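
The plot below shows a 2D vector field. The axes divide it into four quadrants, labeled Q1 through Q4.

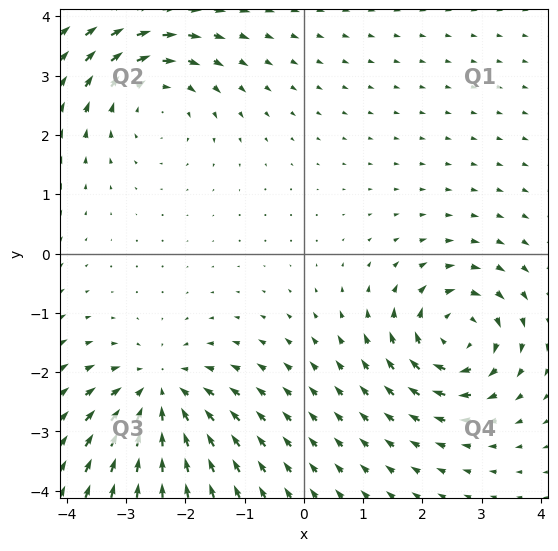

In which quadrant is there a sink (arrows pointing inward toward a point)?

Q3

The sink sits at approximately (-2.4, -2.4), which lies in quadrant Q3. The divergence there is about -5, negative as expected for a sink.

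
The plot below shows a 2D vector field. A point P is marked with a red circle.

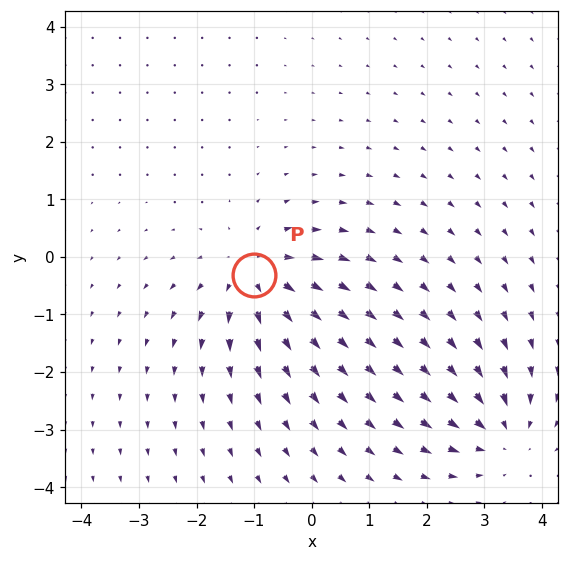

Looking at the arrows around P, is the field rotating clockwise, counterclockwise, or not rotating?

not rotating

Near P at (-1.0, -0.3) the arrows show no circulation. The curl there is ≈0.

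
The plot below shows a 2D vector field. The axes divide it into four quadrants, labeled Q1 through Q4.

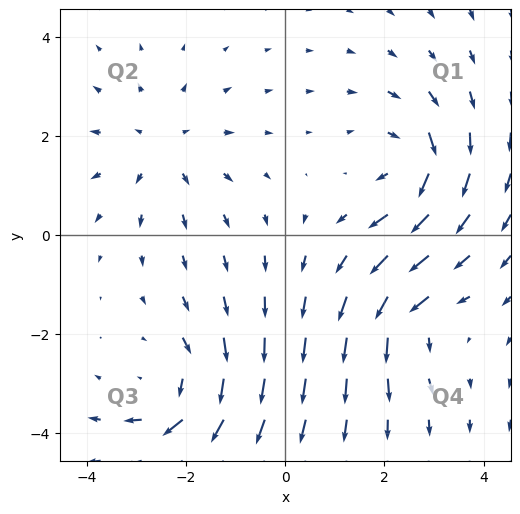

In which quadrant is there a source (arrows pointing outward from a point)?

Q2

The source sits at approximately (-2.5, 1.8), which lies in quadrant Q2. The divergence there is about +3, positive as expected for a source.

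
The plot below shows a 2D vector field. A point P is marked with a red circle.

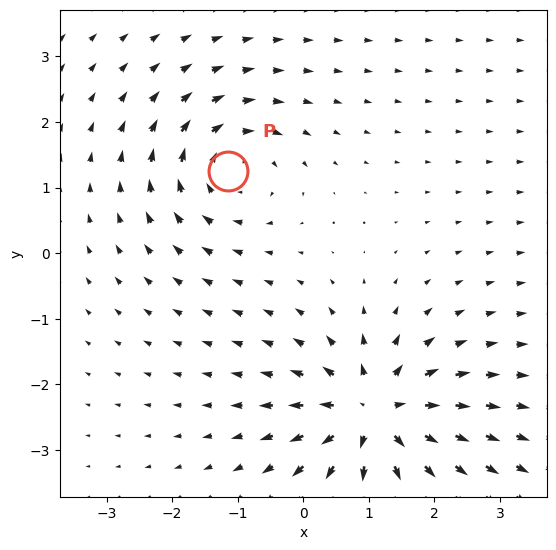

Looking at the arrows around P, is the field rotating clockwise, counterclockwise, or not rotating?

Near P at (-1.1, 1.3) the arrows circulate clockwise. The curl (z-component) there is about -3; negative curl means clockwise rotation.

clockwise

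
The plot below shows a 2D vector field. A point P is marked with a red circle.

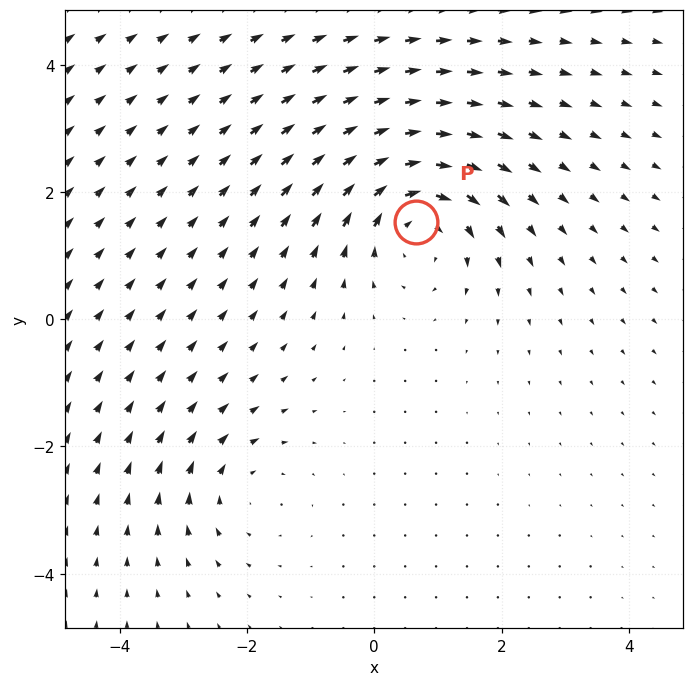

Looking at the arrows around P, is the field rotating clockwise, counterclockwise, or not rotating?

clockwise

Near P at (0.7, 1.5) the arrows circulate clockwise. The curl (z-component) there is about -5; negative curl means clockwise rotation.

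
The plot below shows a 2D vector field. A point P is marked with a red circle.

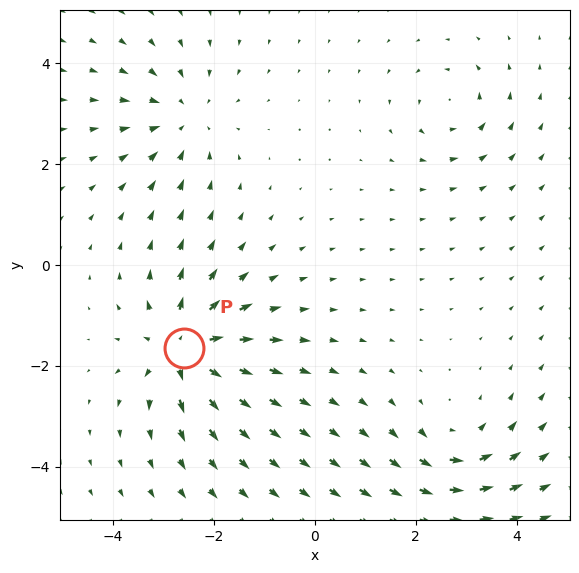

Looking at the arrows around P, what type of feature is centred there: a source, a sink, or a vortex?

At P (-2.6, -1.7) the arrows spread outward. Divergence about +6, curl ≈0 — positive divergence with near-zero curl is a source.

source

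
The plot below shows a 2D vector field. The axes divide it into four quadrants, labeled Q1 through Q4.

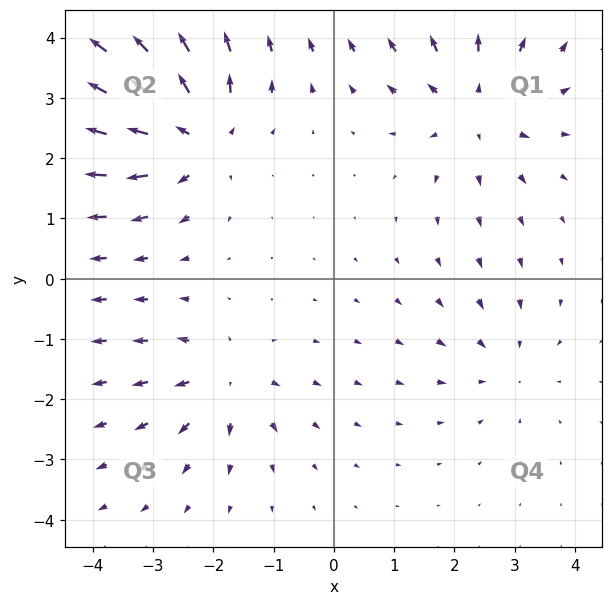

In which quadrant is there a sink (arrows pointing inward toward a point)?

The sink sits at approximately (2.9, -1.4), which lies in quadrant Q4. The divergence there is about -2, negative as expected for a sink.

Q4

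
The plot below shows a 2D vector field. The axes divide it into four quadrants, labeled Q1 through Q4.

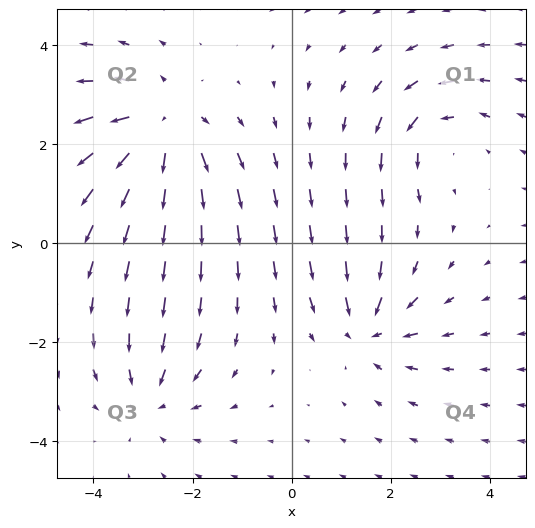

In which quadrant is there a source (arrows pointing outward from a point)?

The source sits at approximately (-2.6, 2.4), which lies in quadrant Q2. The divergence there is about +4, positive as expected for a source.

Q2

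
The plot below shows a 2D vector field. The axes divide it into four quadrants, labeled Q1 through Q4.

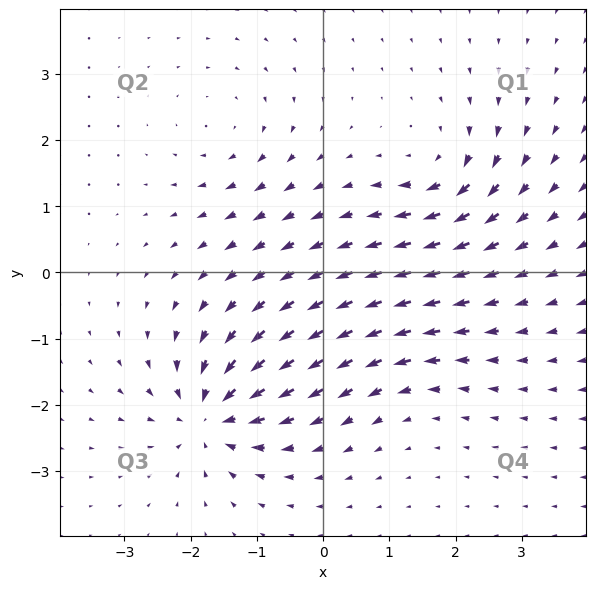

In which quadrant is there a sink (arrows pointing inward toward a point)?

The sink sits at approximately (-1.7, -2.2), which lies in quadrant Q3. The divergence there is about -7, negative as expected for a sink.

Q3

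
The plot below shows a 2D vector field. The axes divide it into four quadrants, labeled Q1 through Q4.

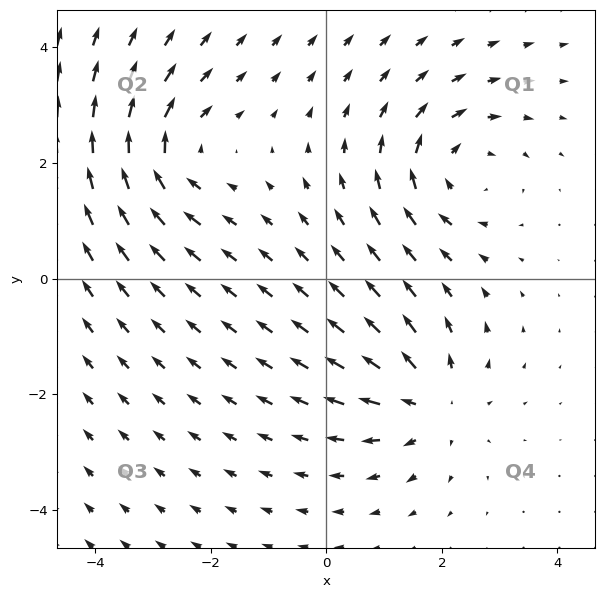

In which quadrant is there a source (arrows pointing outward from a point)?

Q4

The source sits at approximately (1.8, -2.2), which lies in quadrant Q4. The divergence there is about +4, positive as expected for a source.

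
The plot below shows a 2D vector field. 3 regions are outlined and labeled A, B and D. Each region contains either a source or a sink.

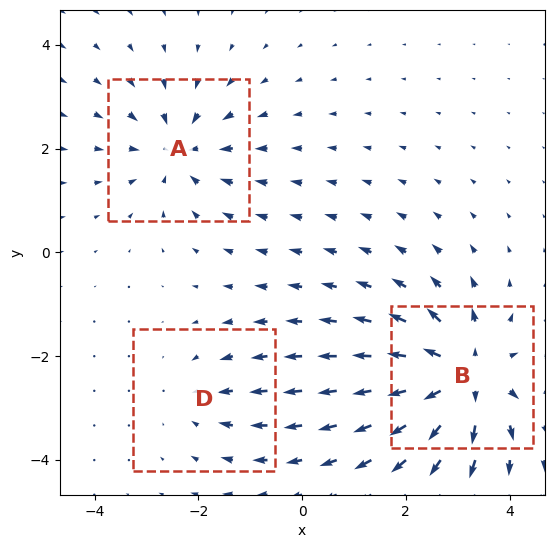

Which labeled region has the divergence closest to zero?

Divergence at each region's feature centre — A: about -3, B: about +5, D: about -2. Region D is closest to zero.

D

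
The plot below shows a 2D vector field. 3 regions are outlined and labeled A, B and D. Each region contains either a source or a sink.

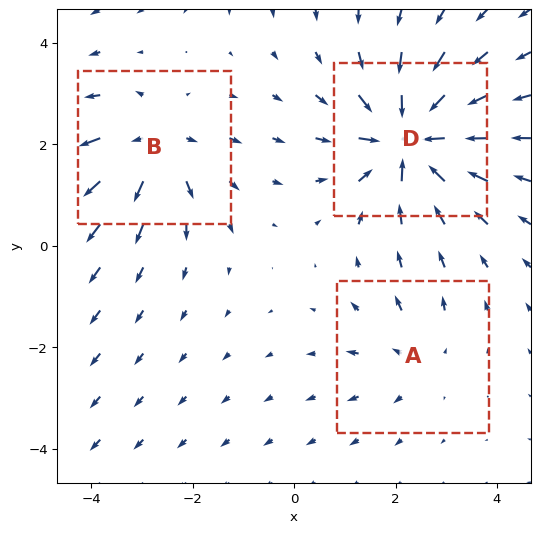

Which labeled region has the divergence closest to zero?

A

Divergence at each region's feature centre — A: about +2, B: about +4, D: about -6. Region A is closest to zero.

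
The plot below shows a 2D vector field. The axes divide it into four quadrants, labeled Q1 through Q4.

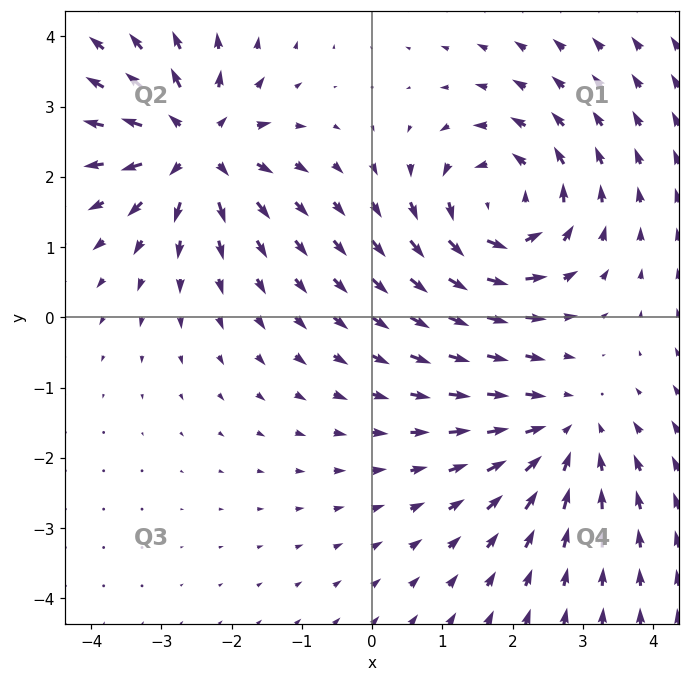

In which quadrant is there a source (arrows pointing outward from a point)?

Q2

The source sits at approximately (-2.5, 2.4), which lies in quadrant Q2. The divergence there is about +6, positive as expected for a source.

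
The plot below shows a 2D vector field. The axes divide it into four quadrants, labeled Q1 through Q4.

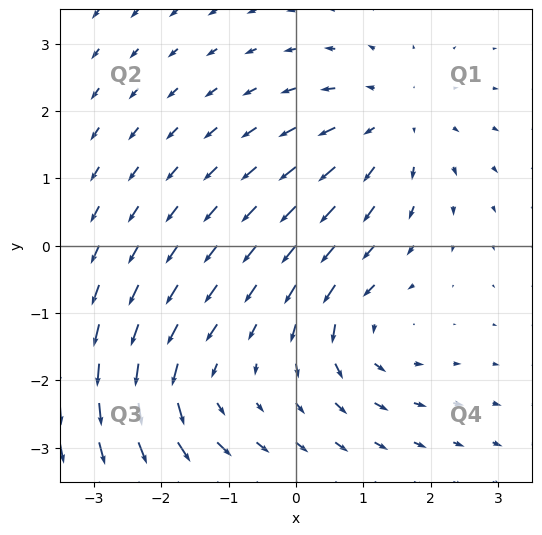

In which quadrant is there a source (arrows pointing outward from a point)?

The source sits at approximately (1.4, 1.8), which lies in quadrant Q1. The divergence there is about +3, positive as expected for a source.

Q1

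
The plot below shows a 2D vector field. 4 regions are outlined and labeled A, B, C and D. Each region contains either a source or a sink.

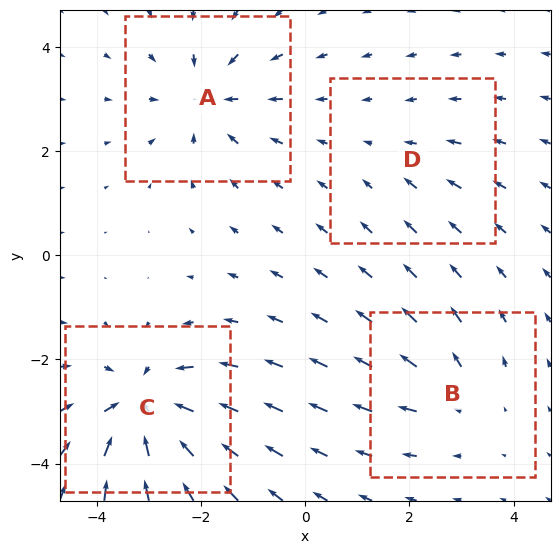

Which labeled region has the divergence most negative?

Divergence at each region's feature centre — A: about -5, B: about +3, C: about -7, D: about -2. Region C is most negative.

C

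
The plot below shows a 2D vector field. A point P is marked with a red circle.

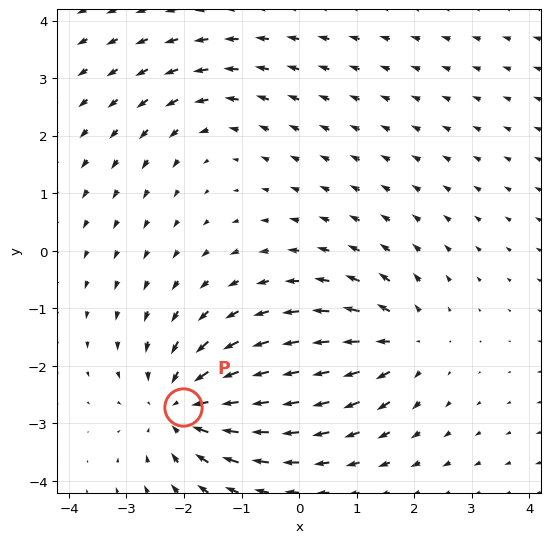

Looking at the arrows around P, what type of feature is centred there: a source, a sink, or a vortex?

At P (-2.0, -2.7) the arrows converge inward. Divergence about -4, curl ≈0 — negative divergence with near-zero curl is a sink.

sink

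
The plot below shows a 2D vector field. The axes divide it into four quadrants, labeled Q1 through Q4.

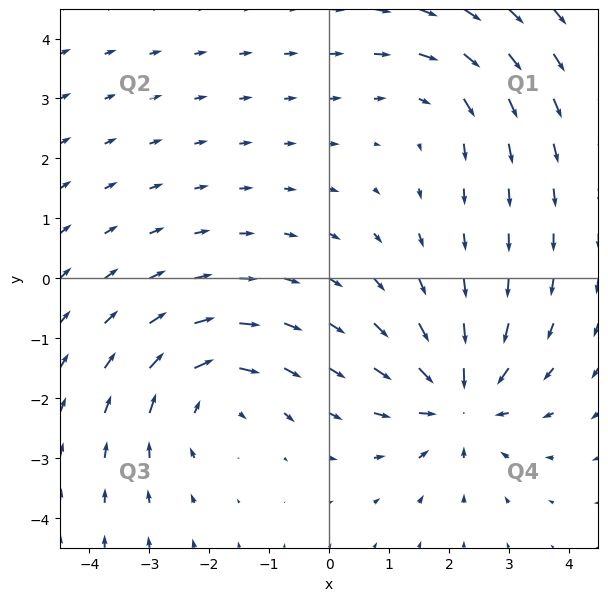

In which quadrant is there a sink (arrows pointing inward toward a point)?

Q4

The sink sits at approximately (2.2, -2.0), which lies in quadrant Q4. The divergence there is about -6, negative as expected for a sink.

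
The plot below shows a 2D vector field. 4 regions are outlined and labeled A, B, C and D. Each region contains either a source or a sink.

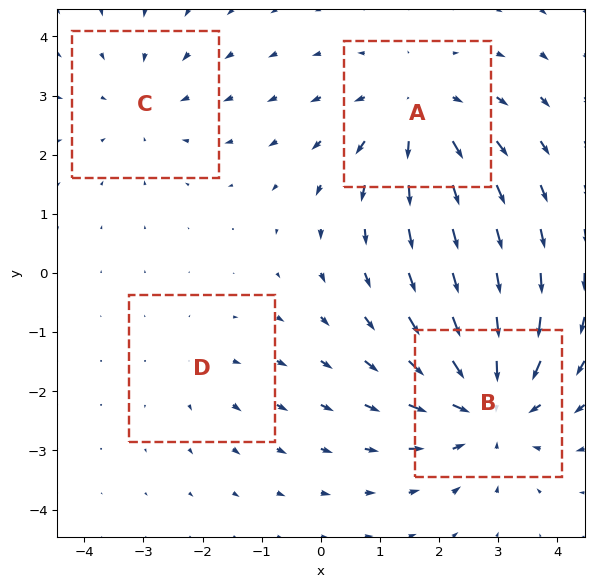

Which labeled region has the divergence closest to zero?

D

Divergence at each region's feature centre — A: about +4, B: about -6, C: about -3, D: about +2. Region D is closest to zero.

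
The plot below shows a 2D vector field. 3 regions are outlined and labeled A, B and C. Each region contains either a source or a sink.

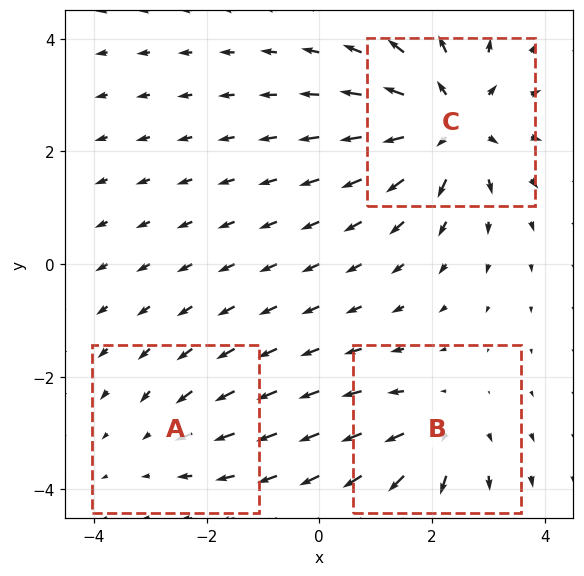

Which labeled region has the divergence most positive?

Divergence at each region's feature centre — A: about -2, B: about +3, C: about +5. Region C is most positive.

C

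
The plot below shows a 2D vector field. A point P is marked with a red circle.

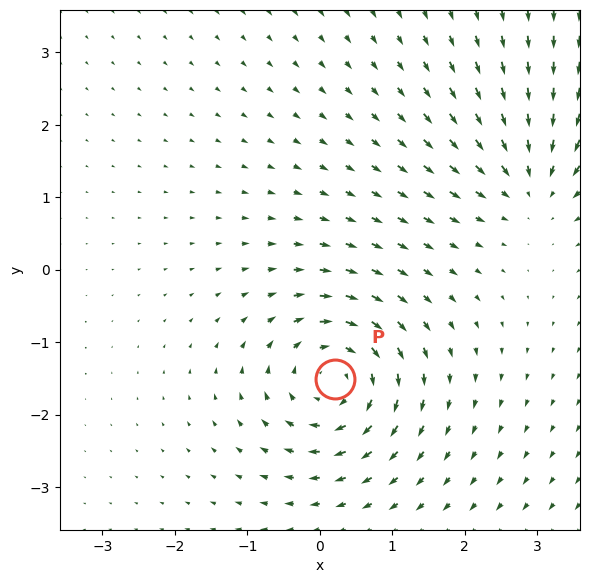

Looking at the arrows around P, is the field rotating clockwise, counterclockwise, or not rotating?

Near P at (0.2, -1.5) the arrows circulate clockwise. The curl (z-component) there is about -6; negative curl means clockwise rotation.

clockwise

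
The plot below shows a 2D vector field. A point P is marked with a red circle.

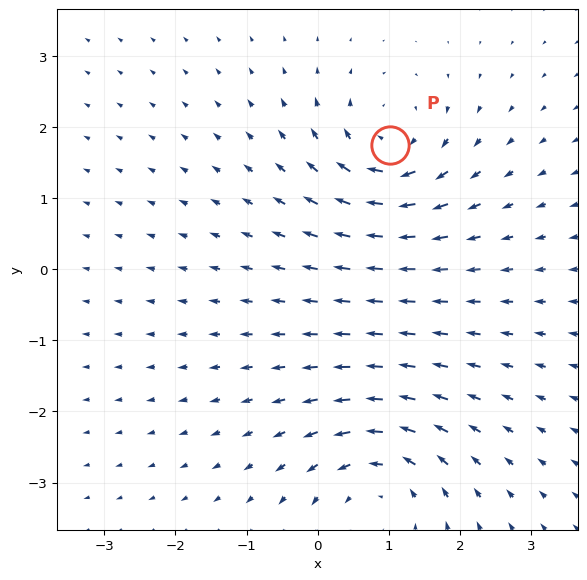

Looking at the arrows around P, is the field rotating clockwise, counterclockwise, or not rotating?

Near P at (1.0, 1.8) the arrows circulate clockwise. The curl (z-component) there is about -5; negative curl means clockwise rotation.

clockwise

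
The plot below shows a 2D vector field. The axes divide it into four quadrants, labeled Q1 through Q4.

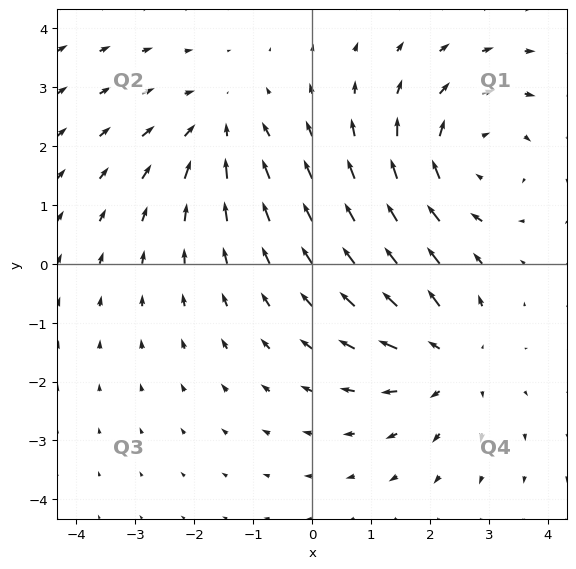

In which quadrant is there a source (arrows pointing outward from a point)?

Q4

The source sits at approximately (2.3, -1.6), which lies in quadrant Q4. The divergence there is about +4, positive as expected for a source.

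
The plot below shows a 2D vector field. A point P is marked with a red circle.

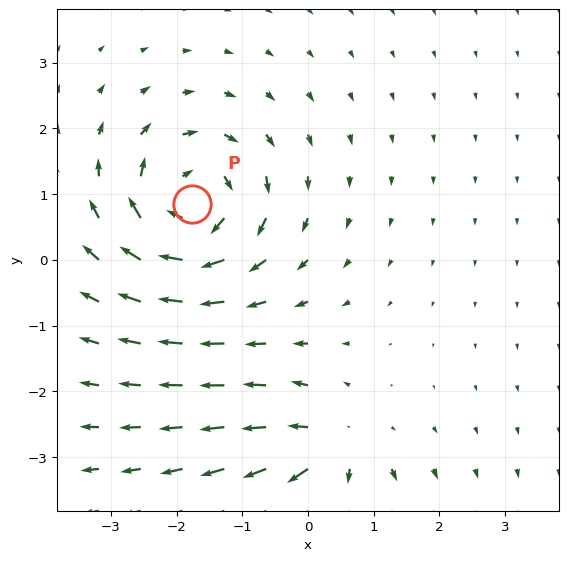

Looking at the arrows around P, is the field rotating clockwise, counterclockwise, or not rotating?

clockwise

Near P at (-1.8, 0.9) the arrows circulate clockwise. The curl (z-component) there is about -5; negative curl means clockwise rotation.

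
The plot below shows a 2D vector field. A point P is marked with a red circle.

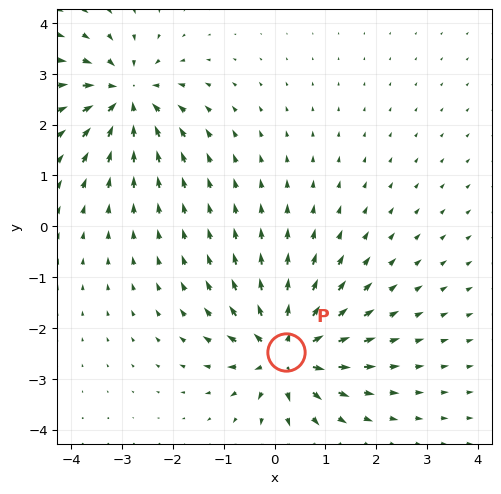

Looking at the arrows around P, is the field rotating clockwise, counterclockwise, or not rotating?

not rotating

Near P at (0.2, -2.5) the arrows show no circulation. The curl there is ≈0.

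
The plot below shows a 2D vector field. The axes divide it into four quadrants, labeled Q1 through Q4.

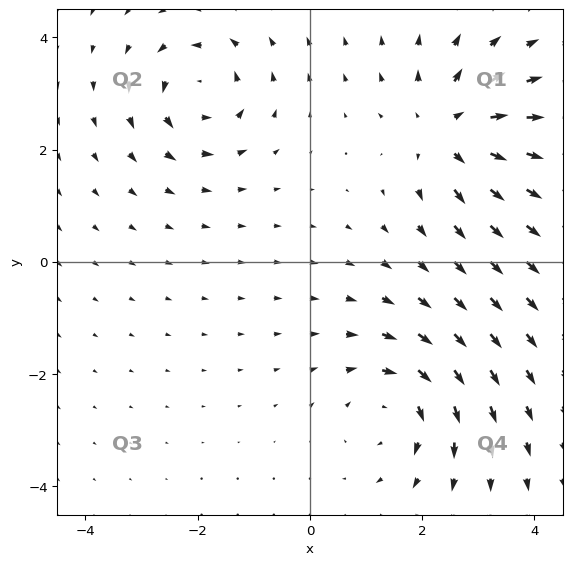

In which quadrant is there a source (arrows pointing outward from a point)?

Q1

The source sits at approximately (2.5, 2.3), which lies in quadrant Q1. The divergence there is about +4, positive as expected for a source.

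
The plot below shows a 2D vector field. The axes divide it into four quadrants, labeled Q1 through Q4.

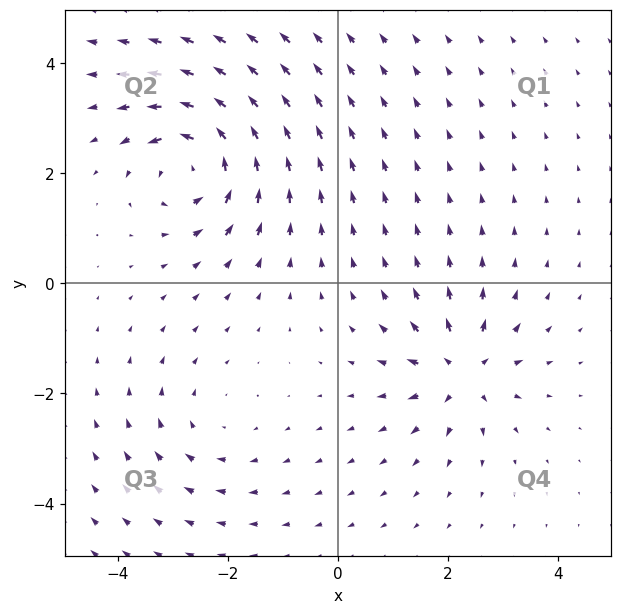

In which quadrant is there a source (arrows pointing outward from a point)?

Q4

The source sits at approximately (2.3, -1.6), which lies in quadrant Q4. The divergence there is about +5, positive as expected for a source.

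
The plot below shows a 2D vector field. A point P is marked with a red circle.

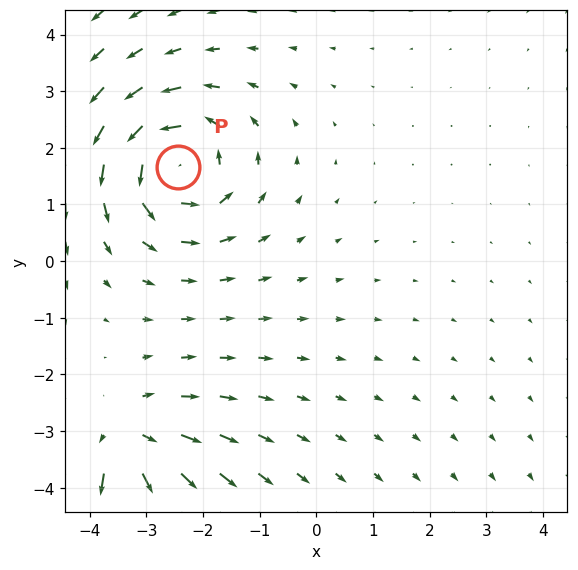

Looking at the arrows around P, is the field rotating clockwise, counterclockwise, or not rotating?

counterclockwise

Near P at (-2.4, 1.7) the arrows circulate counterclockwise. The curl (z-component) there is about +4; positive curl means counterclockwise rotation.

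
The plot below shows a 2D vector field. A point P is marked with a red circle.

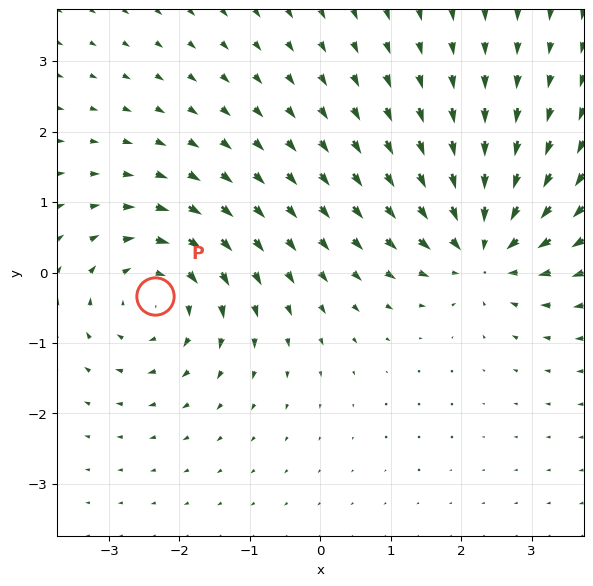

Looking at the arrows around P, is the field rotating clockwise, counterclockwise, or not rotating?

Near P at (-2.4, -0.3) the arrows circulate clockwise. The curl (z-component) there is about -4; negative curl means clockwise rotation.

clockwise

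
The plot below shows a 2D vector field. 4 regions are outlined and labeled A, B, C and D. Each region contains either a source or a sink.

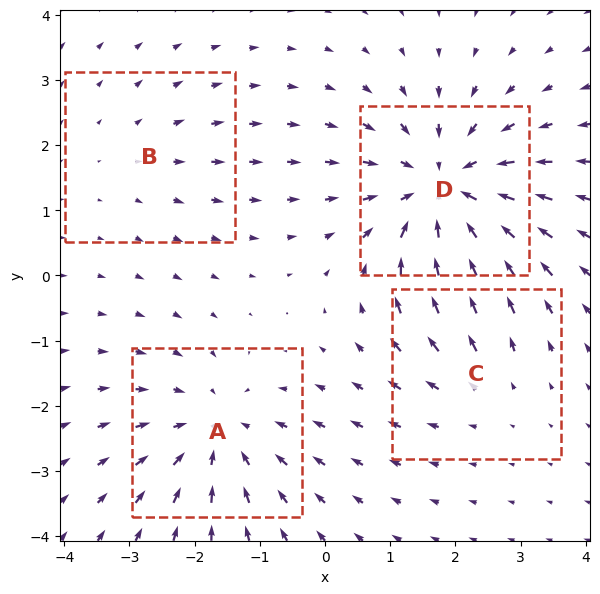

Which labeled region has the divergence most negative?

Divergence at each region's feature centre — A: about -4, B: about +2, C: about +2, D: about -6. Region D is most negative.

D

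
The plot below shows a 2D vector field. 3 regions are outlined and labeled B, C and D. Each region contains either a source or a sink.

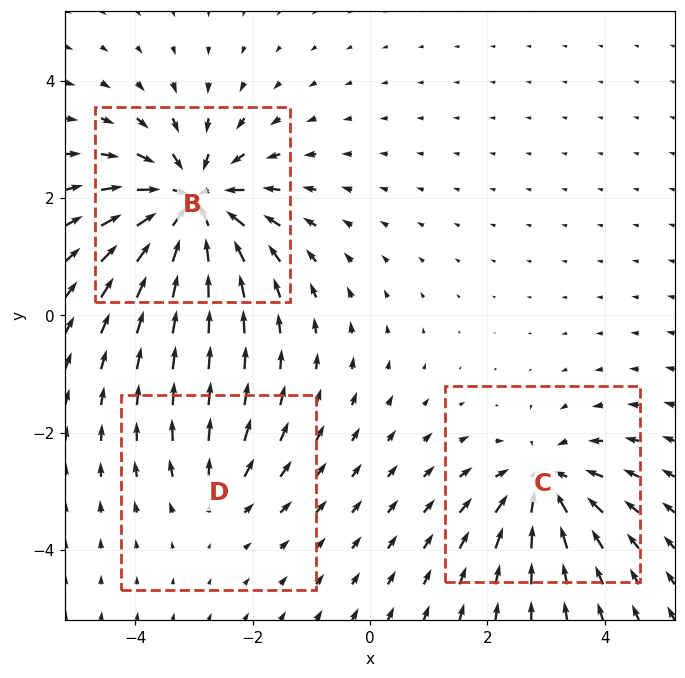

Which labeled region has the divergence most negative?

B

Divergence at each region's feature centre — B: about -6, C: about -4, D: about +2. Region B is most negative.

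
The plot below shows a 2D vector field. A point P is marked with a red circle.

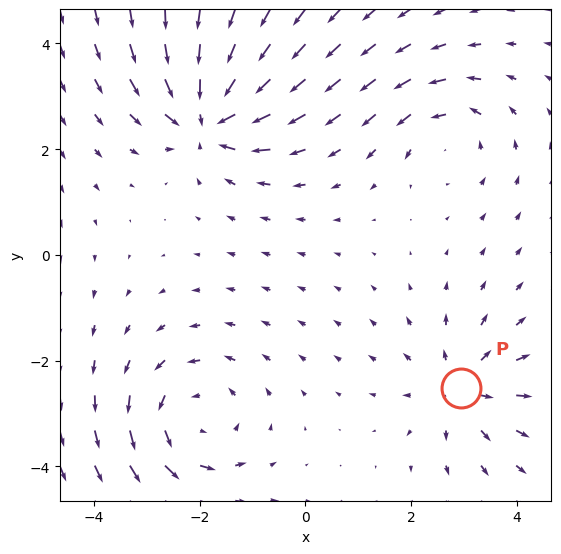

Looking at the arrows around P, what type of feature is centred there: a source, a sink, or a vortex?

source

At P (2.9, -2.5) the arrows spread outward. Divergence about +4, curl ≈0 — positive divergence with near-zero curl is a source.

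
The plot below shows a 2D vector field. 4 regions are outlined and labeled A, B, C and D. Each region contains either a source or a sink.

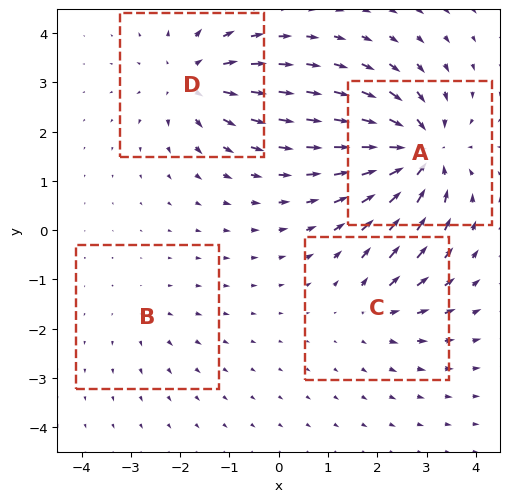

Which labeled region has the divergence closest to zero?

B

Divergence at each region's feature centre — A: about -8, B: about +2, C: about +4, D: about +6. Region B is closest to zero.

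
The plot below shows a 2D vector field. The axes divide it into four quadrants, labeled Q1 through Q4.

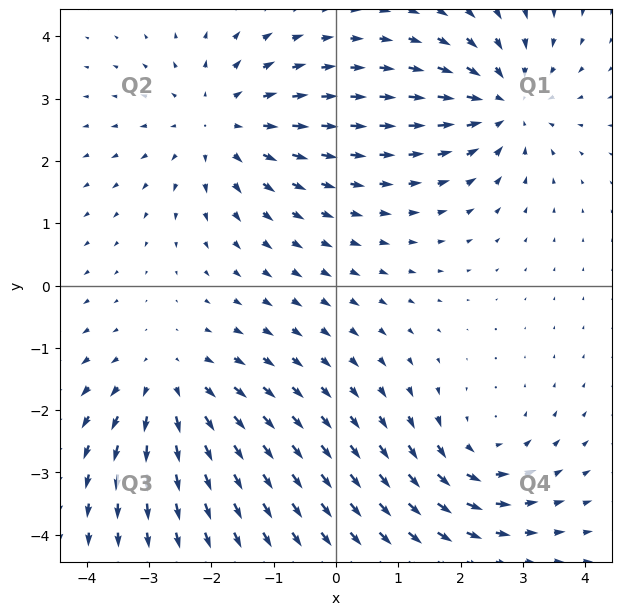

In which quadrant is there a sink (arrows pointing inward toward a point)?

Q1

The sink sits at approximately (2.7, 2.9), which lies in quadrant Q1. The divergence there is about -3, negative as expected for a sink.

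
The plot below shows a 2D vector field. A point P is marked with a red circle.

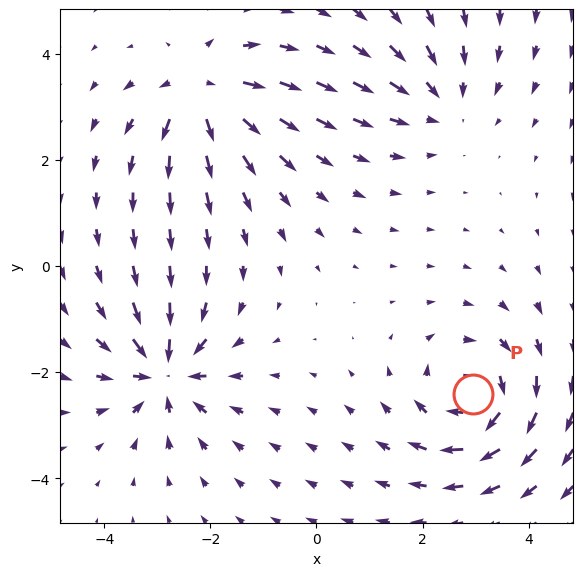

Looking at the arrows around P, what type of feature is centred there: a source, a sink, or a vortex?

vortex

At P (2.9, -2.4) the arrows circulate clockwise. Divergence ≈0, curl about -5 — near-zero divergence with nonzero curl is a vortex.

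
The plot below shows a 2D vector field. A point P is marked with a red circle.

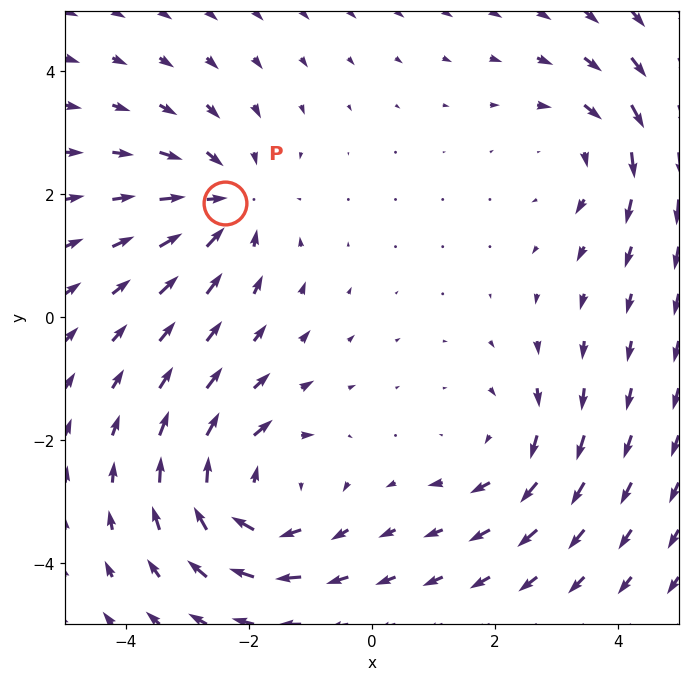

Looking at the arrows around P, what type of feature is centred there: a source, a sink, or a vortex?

sink

At P (-2.4, 1.9) the arrows converge inward. Divergence about -3, curl ≈0 — negative divergence with near-zero curl is a sink.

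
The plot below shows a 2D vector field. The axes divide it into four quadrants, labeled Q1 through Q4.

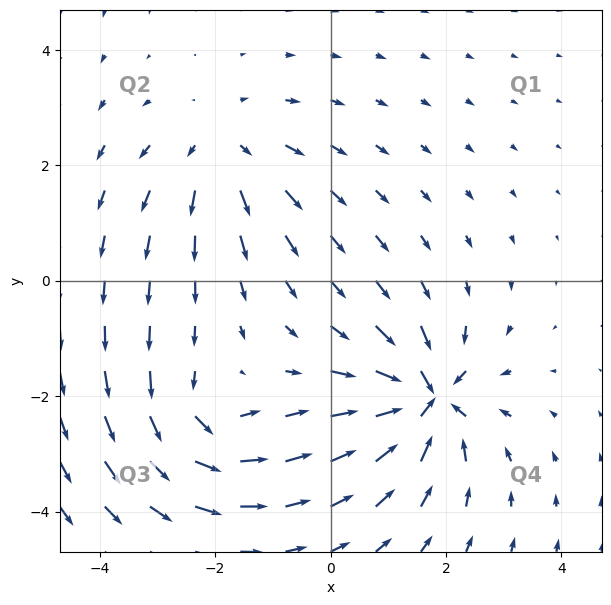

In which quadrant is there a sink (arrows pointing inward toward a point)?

Q4

The sink sits at approximately (1.7, -2.1), which lies in quadrant Q4. The divergence there is about -7, negative as expected for a sink.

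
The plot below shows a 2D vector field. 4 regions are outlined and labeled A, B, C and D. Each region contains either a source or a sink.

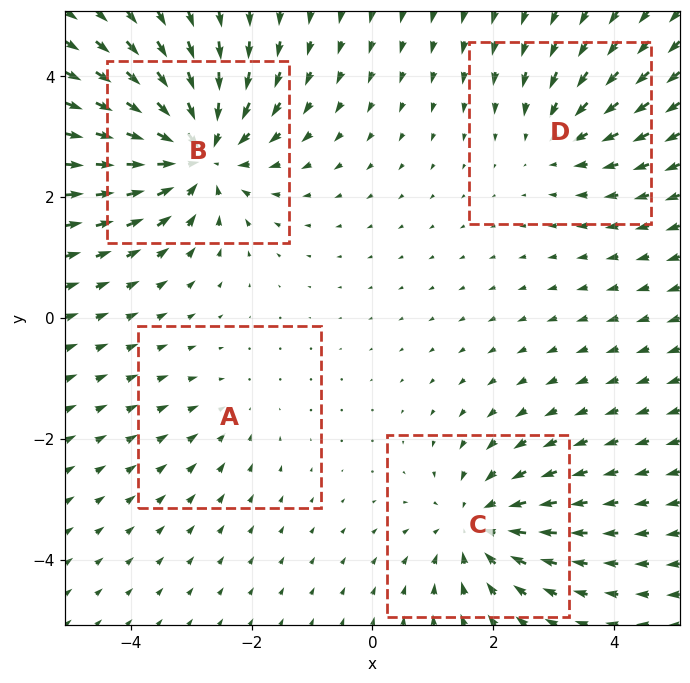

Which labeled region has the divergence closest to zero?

A

Divergence at each region's feature centre — A: about -2, B: about -7, C: about -5, D: about -3. Region A is closest to zero.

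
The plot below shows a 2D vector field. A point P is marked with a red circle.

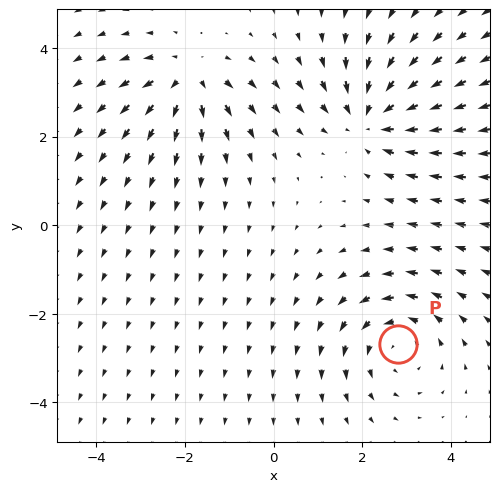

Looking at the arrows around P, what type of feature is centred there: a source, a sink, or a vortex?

vortex

At P (2.8, -2.7) the arrows circulate counterclockwise. Divergence ≈0, curl about +3 — near-zero divergence with nonzero curl is a vortex.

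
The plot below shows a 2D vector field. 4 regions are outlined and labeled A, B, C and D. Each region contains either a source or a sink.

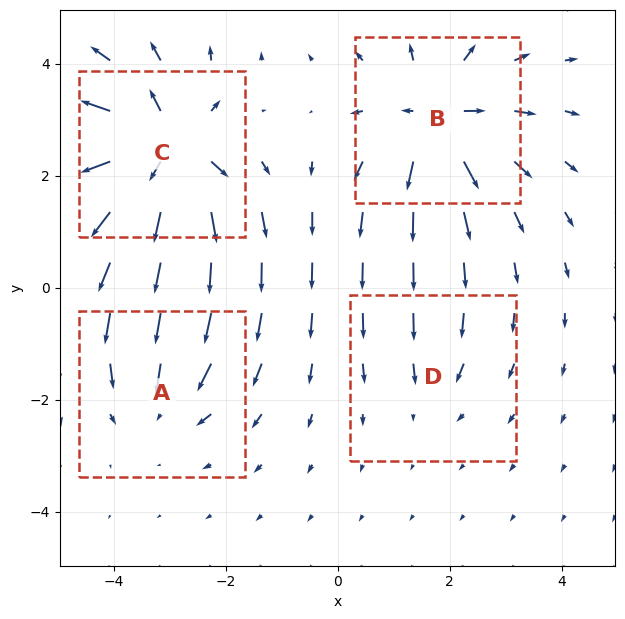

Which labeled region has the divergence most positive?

Divergence at each region's feature centre — A: about -4, B: about +6, C: about +8, D: about -2. Region C is most positive.

C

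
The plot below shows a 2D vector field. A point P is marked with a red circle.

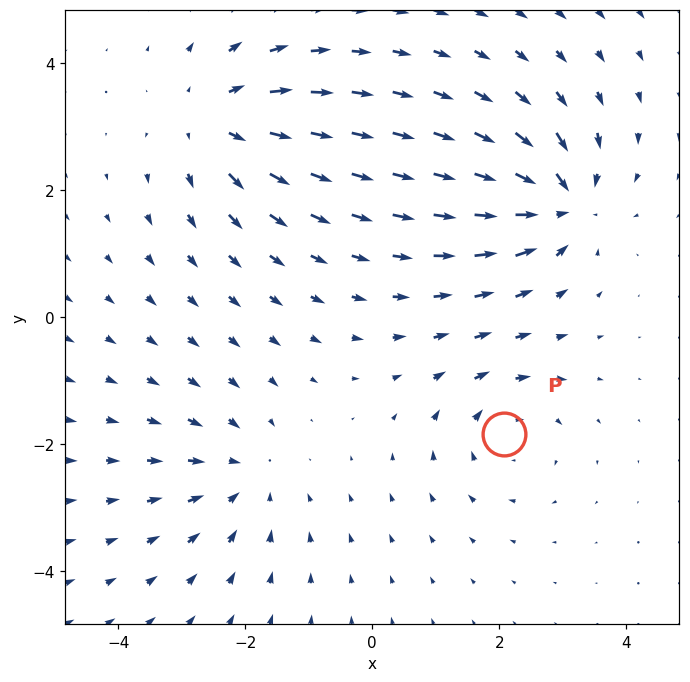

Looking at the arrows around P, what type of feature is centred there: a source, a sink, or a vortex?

At P (2.1, -1.8) the arrows circulate clockwise. Divergence ≈0, curl about -4 — near-zero divergence with nonzero curl is a vortex.

vortex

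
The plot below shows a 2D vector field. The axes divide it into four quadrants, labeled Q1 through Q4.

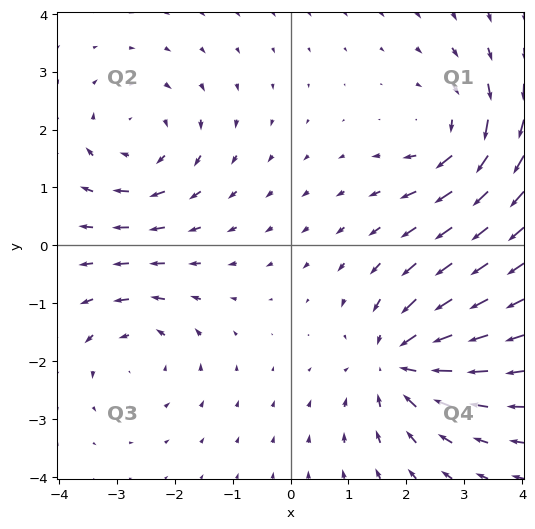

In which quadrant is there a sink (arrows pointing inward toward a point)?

The sink sits at approximately (1.9, -2.0), which lies in quadrant Q4. The divergence there is about -5, negative as expected for a sink.

Q4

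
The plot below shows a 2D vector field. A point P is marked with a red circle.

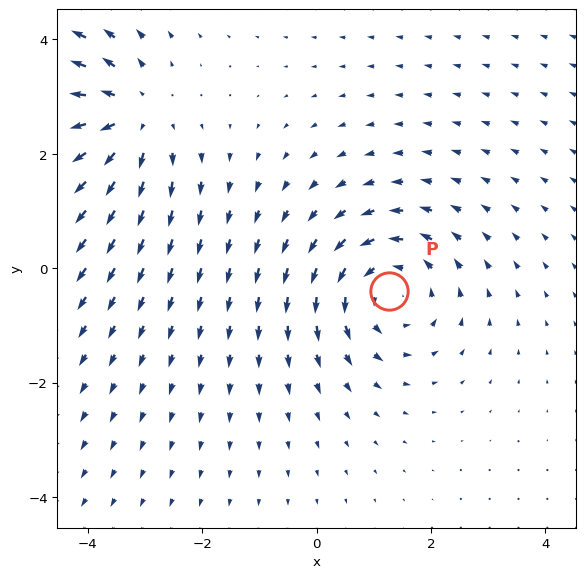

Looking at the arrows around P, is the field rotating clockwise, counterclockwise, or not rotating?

counterclockwise

Near P at (1.3, -0.4) the arrows circulate counterclockwise. The curl (z-component) there is about +5; positive curl means counterclockwise rotation.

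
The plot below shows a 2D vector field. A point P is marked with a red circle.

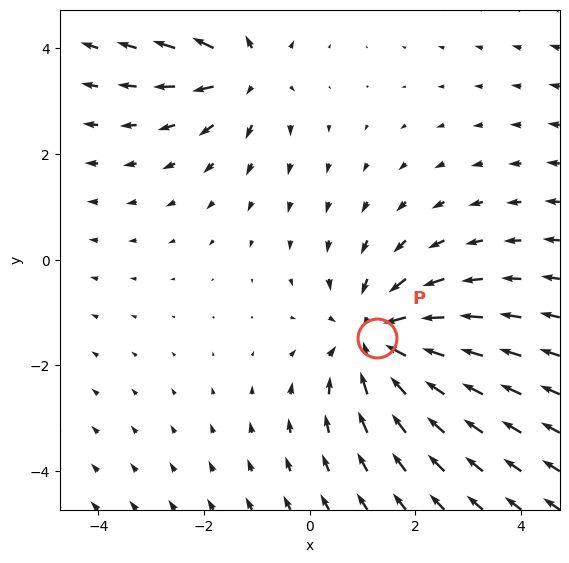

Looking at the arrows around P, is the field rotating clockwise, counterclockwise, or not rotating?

Near P at (1.3, -1.5) the arrows show no circulation. The curl there is ≈0.

not rotating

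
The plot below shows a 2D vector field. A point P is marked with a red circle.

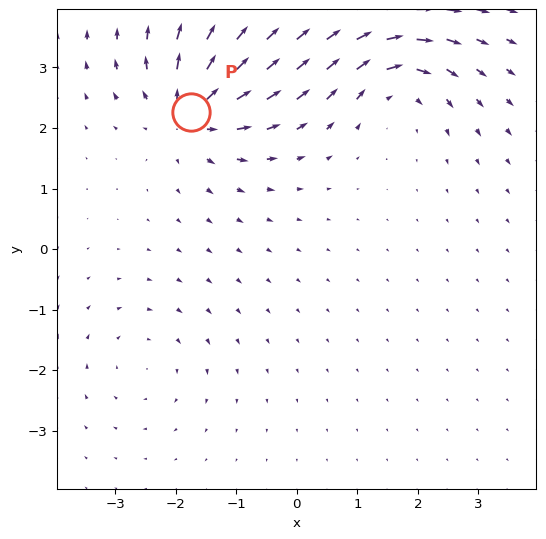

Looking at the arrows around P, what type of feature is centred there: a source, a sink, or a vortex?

source

At P (-1.7, 2.3) the arrows spread outward. Divergence about +6, curl ≈0 — positive divergence with near-zero curl is a source.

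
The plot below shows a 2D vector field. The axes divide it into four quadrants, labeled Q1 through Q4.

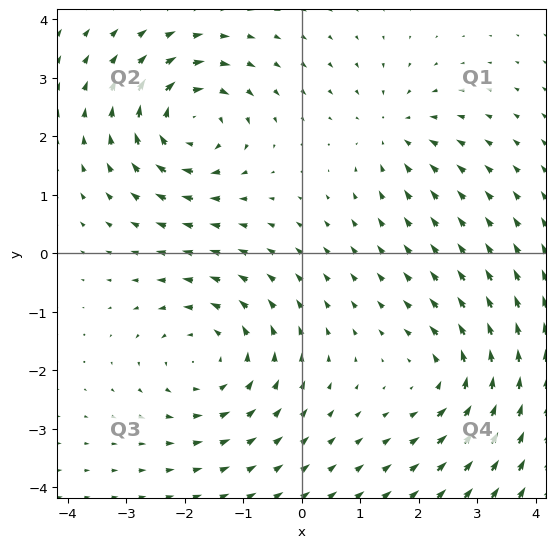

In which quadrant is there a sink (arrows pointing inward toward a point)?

Q1

The sink sits at approximately (1.6, 2.1), which lies in quadrant Q1. The divergence there is about -3, negative as expected for a sink.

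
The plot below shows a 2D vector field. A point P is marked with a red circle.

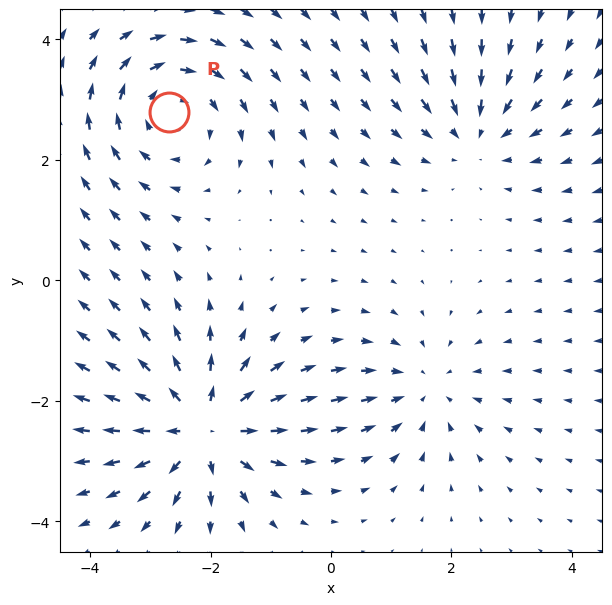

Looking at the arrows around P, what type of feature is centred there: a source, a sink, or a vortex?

vortex

At P (-2.7, 2.8) the arrows circulate clockwise. Divergence ≈0, curl about -4 — near-zero divergence with nonzero curl is a vortex.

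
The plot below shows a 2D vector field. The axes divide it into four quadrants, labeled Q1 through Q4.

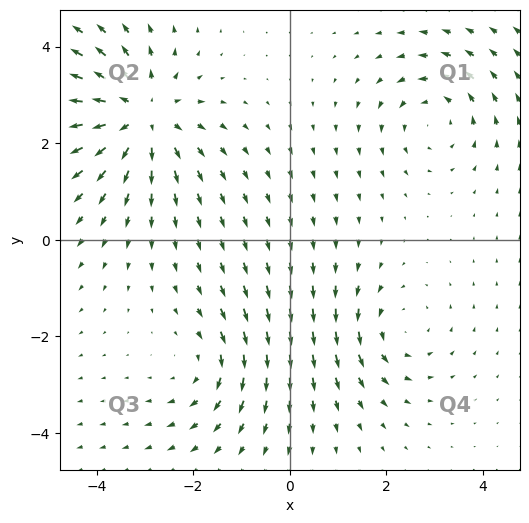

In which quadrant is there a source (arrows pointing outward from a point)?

The source sits at approximately (-3.1, 2.6), which lies in quadrant Q2. The divergence there is about +4, positive as expected for a source.

Q2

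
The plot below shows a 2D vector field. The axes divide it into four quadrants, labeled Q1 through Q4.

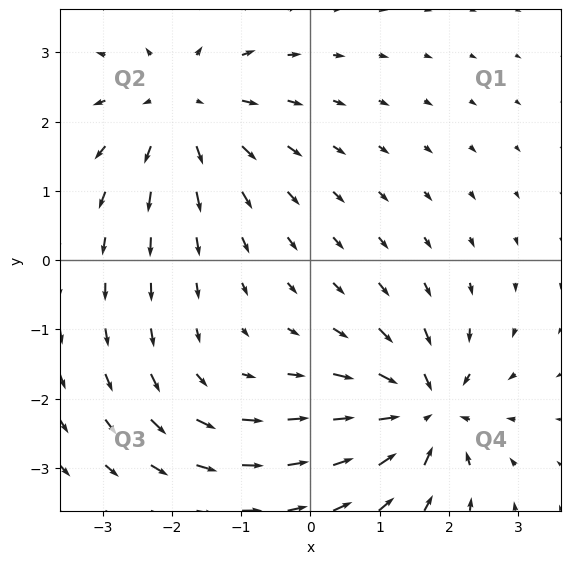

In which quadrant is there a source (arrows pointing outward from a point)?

Q2

The source sits at approximately (-1.9, 2.2), which lies in quadrant Q2. The divergence there is about +4, positive as expected for a source.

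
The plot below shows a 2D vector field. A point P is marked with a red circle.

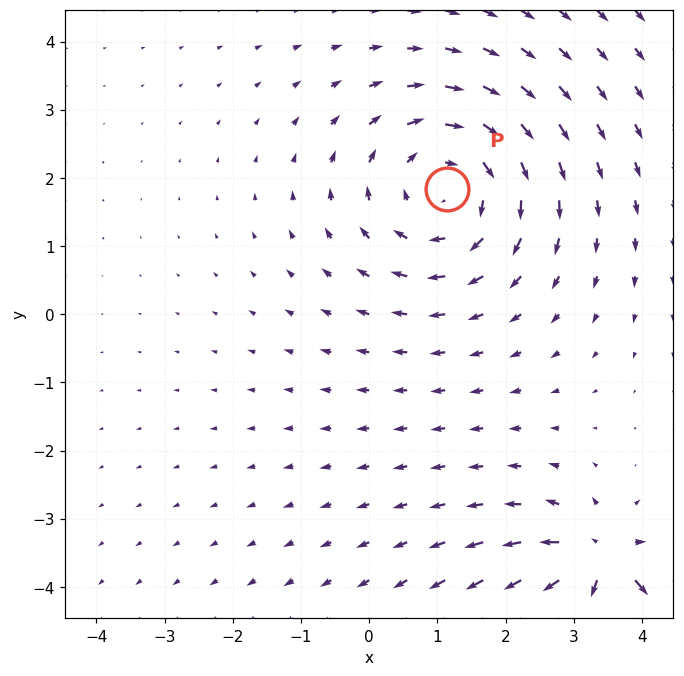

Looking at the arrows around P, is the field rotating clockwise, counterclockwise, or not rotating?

clockwise

Near P at (1.1, 1.8) the arrows circulate clockwise. The curl (z-component) there is about -4; negative curl means clockwise rotation.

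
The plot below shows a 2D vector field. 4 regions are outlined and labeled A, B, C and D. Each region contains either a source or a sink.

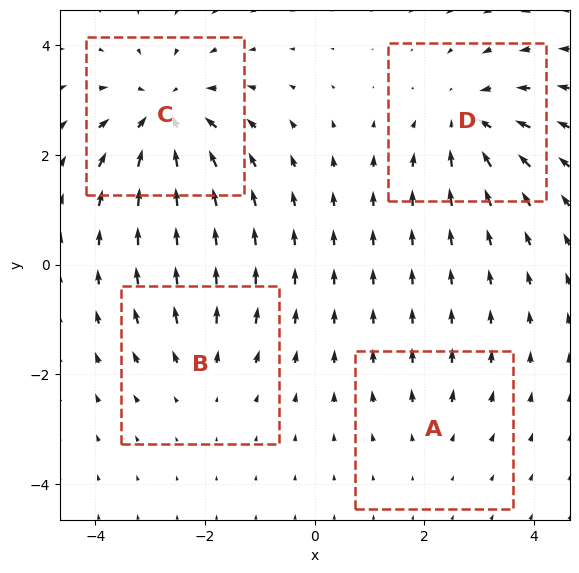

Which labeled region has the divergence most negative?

Divergence at each region's feature centre — A: about +2, B: about +3, C: about -6, D: about -5. Region C is most negative.

C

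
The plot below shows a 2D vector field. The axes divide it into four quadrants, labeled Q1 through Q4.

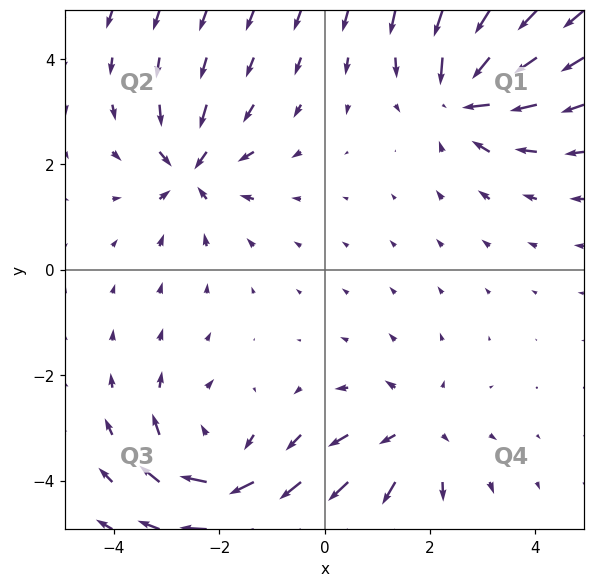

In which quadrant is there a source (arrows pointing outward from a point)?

The source sits at approximately (1.7, -3.1), which lies in quadrant Q4. The divergence there is about +3, positive as expected for a source.

Q4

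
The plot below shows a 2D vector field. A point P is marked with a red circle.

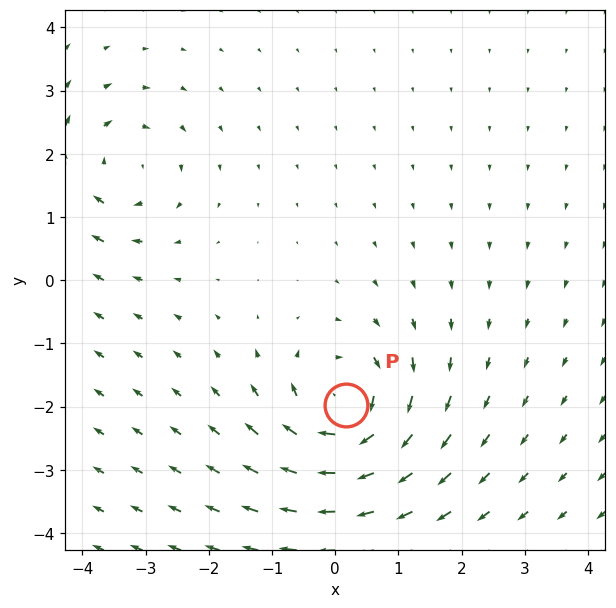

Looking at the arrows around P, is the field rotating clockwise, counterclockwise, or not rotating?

Near P at (0.2, -2.0) the arrows circulate clockwise. The curl (z-component) there is about -6; negative curl means clockwise rotation.

clockwise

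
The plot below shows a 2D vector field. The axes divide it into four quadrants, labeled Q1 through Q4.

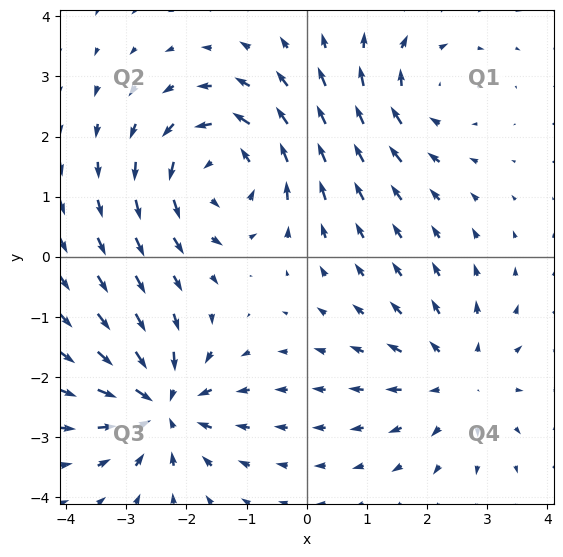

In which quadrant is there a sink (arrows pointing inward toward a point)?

Q3

The sink sits at approximately (-2.4, -2.5), which lies in quadrant Q3. The divergence there is about -5, negative as expected for a sink.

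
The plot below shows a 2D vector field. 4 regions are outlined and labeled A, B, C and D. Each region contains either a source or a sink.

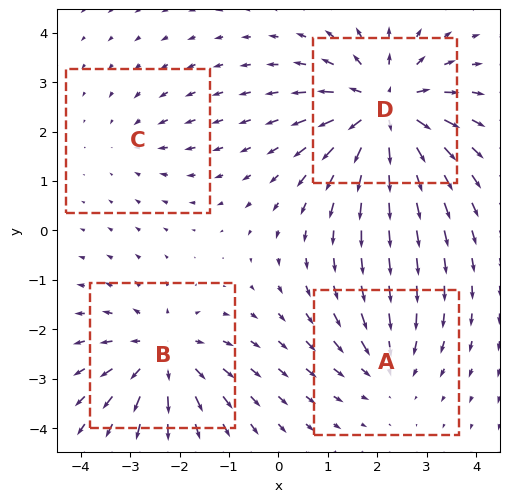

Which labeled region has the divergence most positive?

Divergence at each region's feature centre — A: about -3, B: about +5, C: about -2, D: about +7. Region D is most positive.

D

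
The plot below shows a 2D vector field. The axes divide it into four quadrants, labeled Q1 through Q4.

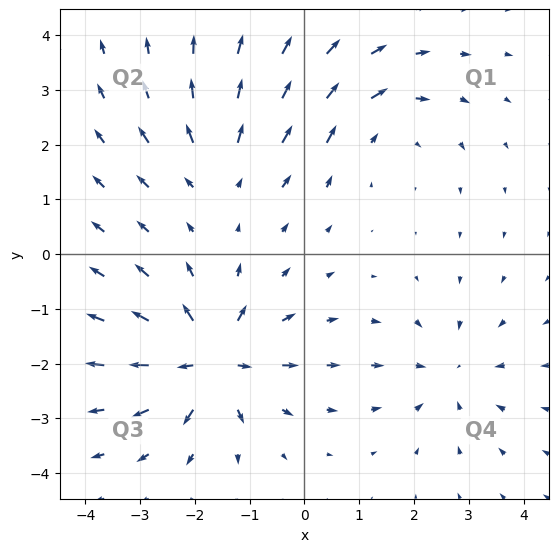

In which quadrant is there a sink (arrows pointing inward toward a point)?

Q4

The sink sits at approximately (2.6, -2.2), which lies in quadrant Q4. The divergence there is about -3, negative as expected for a sink.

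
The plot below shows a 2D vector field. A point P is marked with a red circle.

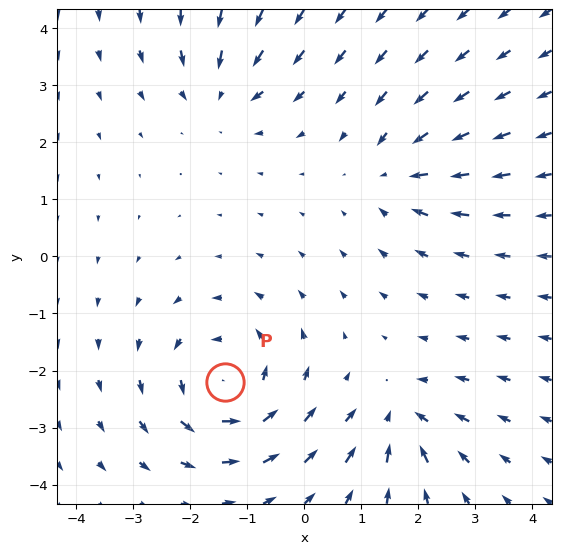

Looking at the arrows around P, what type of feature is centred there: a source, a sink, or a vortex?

At P (-1.4, -2.2) the arrows circulate counterclockwise. Divergence ≈0, curl about +5 — near-zero divergence with nonzero curl is a vortex.

vortex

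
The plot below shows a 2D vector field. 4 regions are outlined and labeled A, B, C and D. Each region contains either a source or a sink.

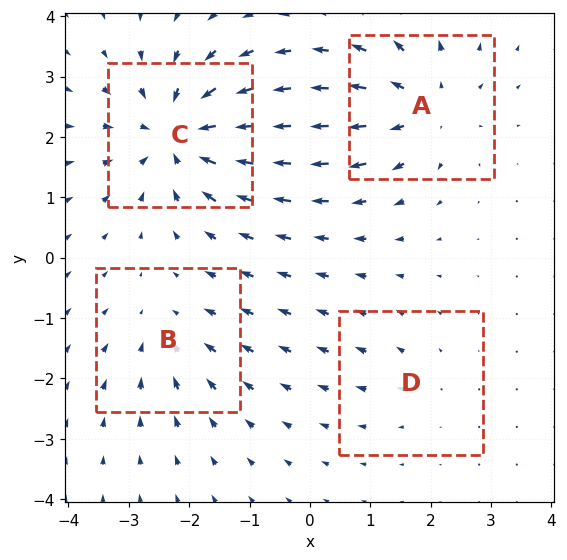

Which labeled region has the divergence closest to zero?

Divergence at each region's feature centre — A: about +5, B: about -3, C: about -7, D: about +2. Region D is closest to zero.

D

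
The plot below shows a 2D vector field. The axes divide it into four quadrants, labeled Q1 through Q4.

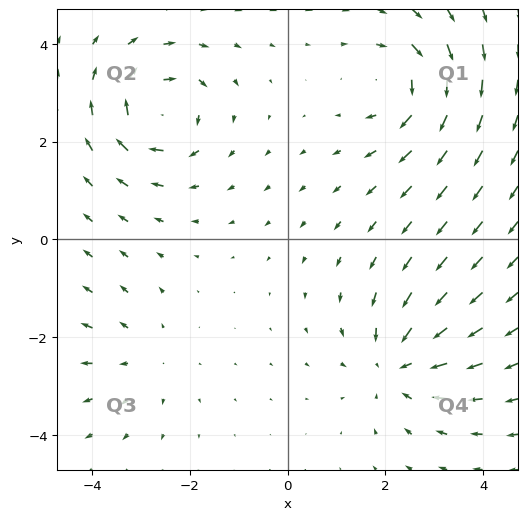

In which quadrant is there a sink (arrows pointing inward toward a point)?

Q4

The sink sits at approximately (2.3, -2.6), which lies in quadrant Q4. The divergence there is about -4, negative as expected for a sink.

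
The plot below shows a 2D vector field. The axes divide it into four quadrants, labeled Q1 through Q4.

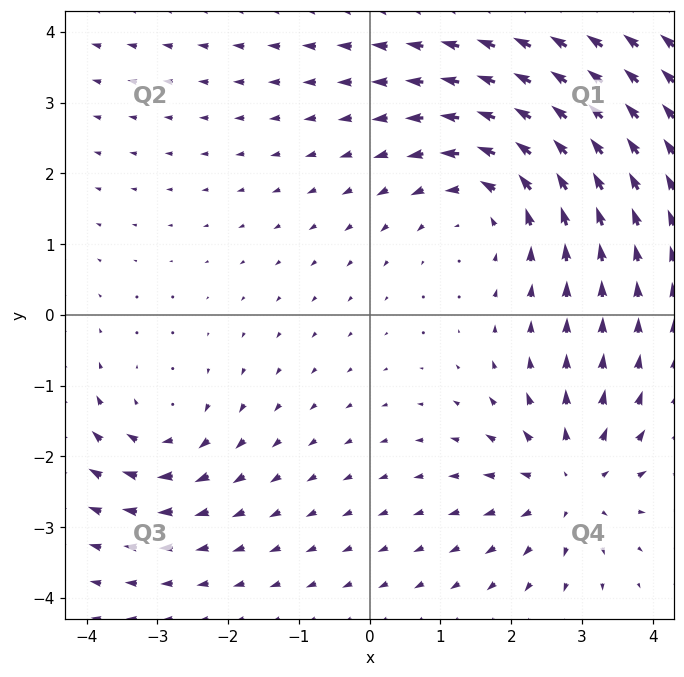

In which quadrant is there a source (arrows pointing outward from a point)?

The source sits at approximately (2.8, -2.4), which lies in quadrant Q4. The divergence there is about +3, positive as expected for a source.

Q4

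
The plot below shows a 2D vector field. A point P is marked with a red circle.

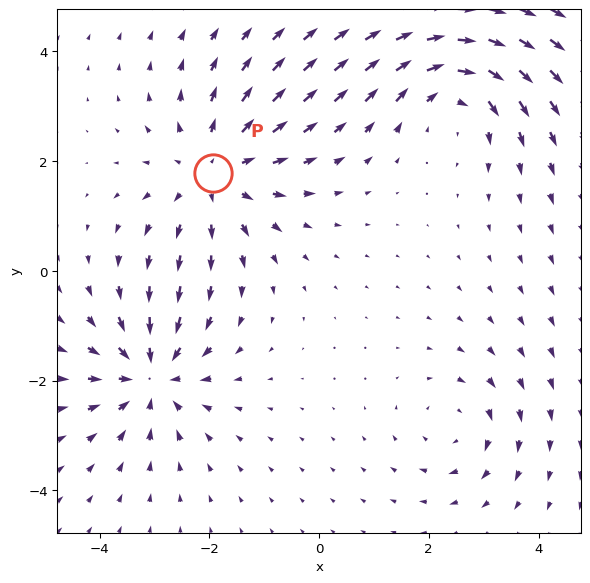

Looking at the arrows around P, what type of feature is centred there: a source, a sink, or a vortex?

At P (-1.9, 1.8) the arrows spread outward. Divergence about +4, curl ≈0 — positive divergence with near-zero curl is a source.

source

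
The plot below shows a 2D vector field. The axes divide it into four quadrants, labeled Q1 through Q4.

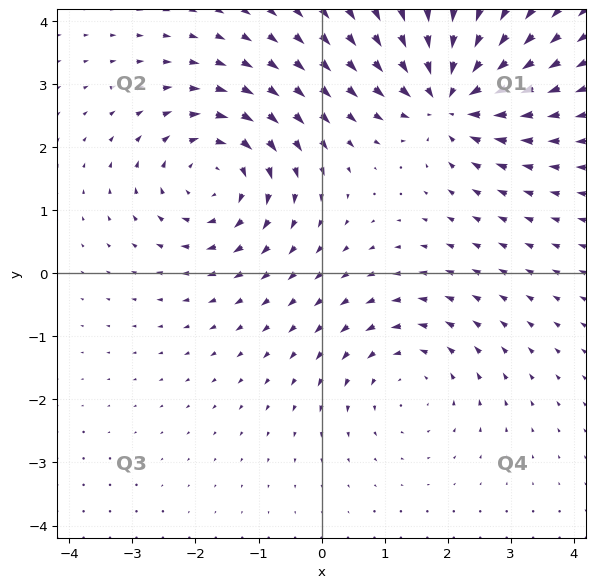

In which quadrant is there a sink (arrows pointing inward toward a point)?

The sink sits at approximately (2.0, 2.8), which lies in quadrant Q1. The divergence there is about -6, negative as expected for a sink.

Q1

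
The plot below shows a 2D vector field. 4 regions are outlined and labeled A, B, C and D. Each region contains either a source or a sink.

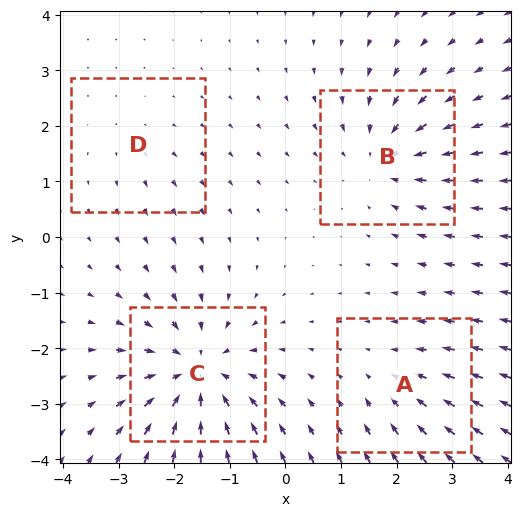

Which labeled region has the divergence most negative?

C

Divergence at each region's feature centre — A: about -3, B: about -5, C: about -7, D: about +2. Region C is most negative.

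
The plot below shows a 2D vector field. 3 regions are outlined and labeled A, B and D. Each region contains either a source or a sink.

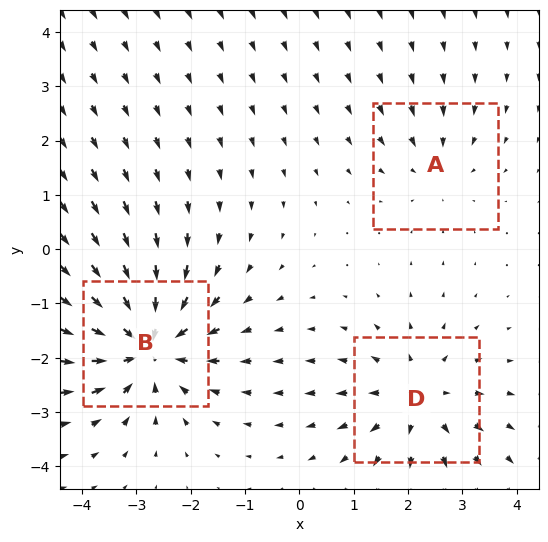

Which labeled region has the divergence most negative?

Divergence at each region's feature centre — A: about -2, B: about -5, D: about +3. Region B is most negative.

B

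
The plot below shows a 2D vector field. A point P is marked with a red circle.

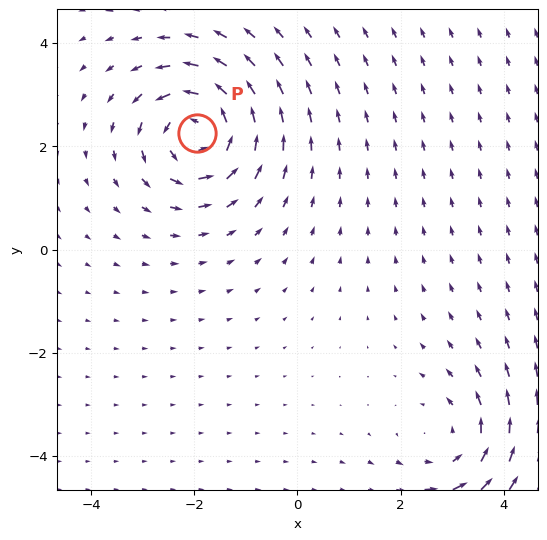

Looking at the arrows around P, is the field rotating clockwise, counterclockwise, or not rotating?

Near P at (-1.9, 2.3) the arrows circulate counterclockwise. The curl (z-component) there is about +6; positive curl means counterclockwise rotation.

counterclockwise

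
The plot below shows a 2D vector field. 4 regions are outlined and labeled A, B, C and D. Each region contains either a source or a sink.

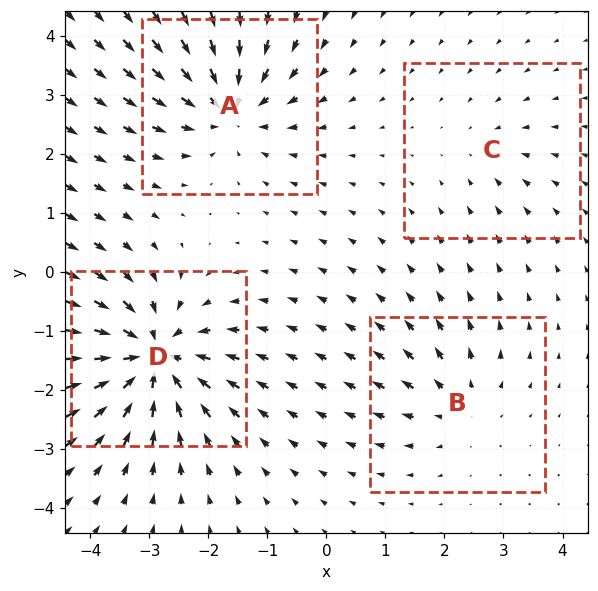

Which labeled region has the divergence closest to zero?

C

Divergence at each region's feature centre — A: about -6, B: about +4, C: about -2, D: about -8. Region C is closest to zero.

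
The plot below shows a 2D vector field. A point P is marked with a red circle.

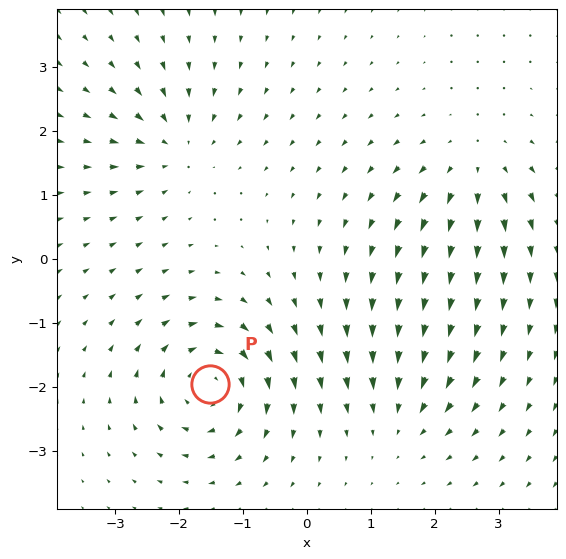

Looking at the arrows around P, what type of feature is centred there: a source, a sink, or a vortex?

At P (-1.5, -2.0) the arrows circulate clockwise. Divergence ≈0, curl about -6 — near-zero divergence with nonzero curl is a vortex.

vortex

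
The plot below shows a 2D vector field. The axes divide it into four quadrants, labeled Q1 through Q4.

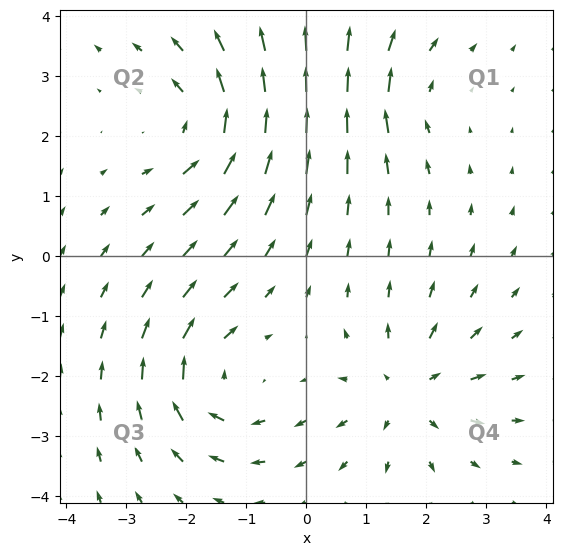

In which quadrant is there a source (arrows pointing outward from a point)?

Q4

The source sits at approximately (1.7, -2.2), which lies in quadrant Q4. The divergence there is about +5, positive as expected for a source.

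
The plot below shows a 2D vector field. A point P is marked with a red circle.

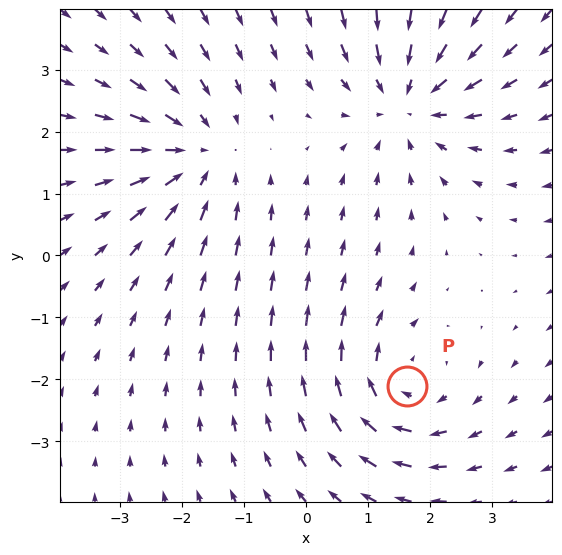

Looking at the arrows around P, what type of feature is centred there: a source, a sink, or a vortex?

vortex

At P (1.6, -2.1) the arrows circulate clockwise. Divergence ≈0, curl about -4 — near-zero divergence with nonzero curl is a vortex.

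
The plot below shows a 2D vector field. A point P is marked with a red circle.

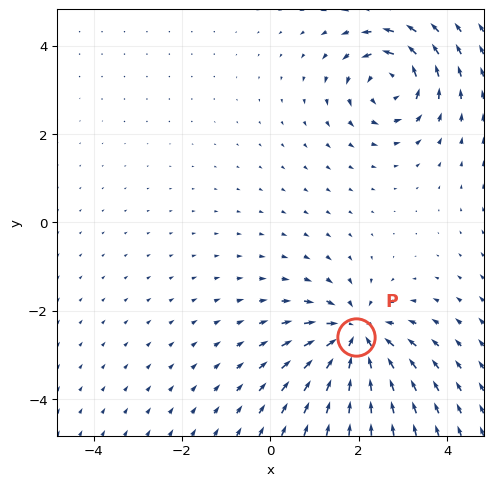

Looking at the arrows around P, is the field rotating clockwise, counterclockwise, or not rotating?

Near P at (1.9, -2.6) the arrows show no circulation. The curl there is ≈0.

not rotating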